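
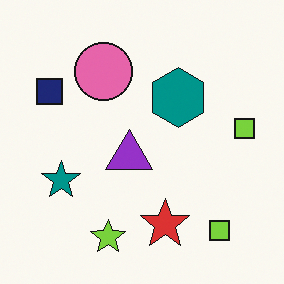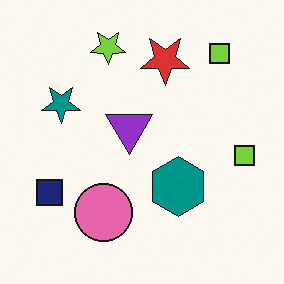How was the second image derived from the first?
It was flipped vertically (top ↔ bottom).

The lime star is in the bottom of the first image and the top of the second — shapes on opposite sides of the horizontal midline have swapped in a mirror flip.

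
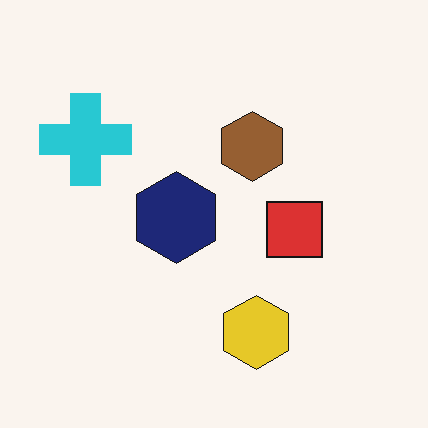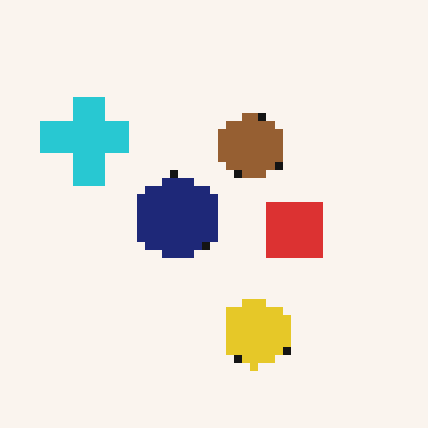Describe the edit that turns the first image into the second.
The image was pixelated into visible square blocks.

Shapes are reduced to large square blocks; fine edges and outlines are lost — a downscale-then-upscale (mosaic) effect.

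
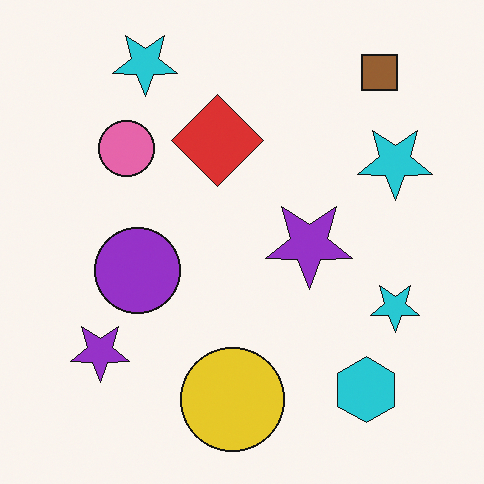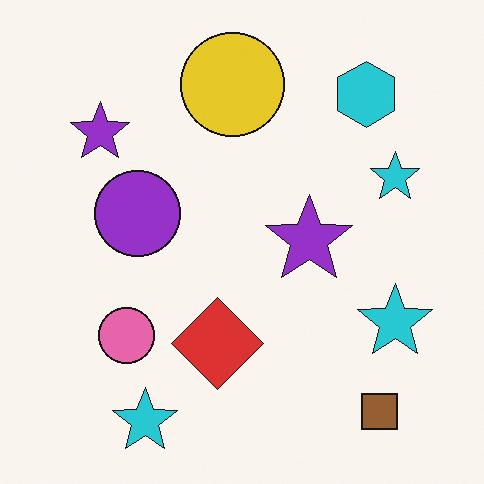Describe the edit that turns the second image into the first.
The image was flipped vertically (top ↔ bottom).

The brown square is in the bottom-right of the second image and the top-right of the first — shapes on opposite sides of the horizontal midline have swapped in a mirror flip.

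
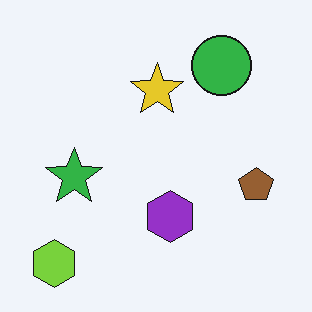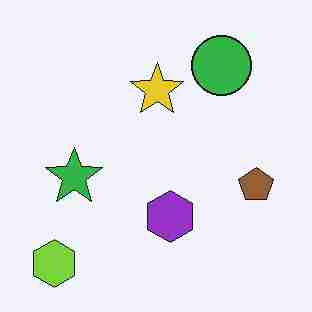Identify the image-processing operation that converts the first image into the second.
The image was heavily JPEG-compressed with obvious blocking artifacts.

Blocky 8×8 compression artifacts appear around shape edges and the flat background shows ringing — characteristic JPEG degradation.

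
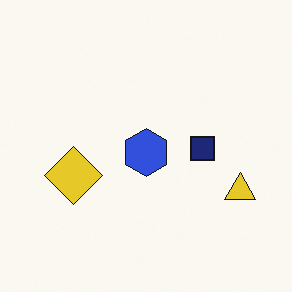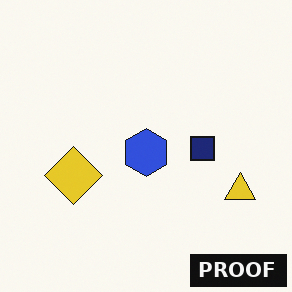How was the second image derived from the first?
This is the original image watermarked with the text "PROOF" in the lower-right corner.

A dark label reading "PROOF" appears in the lower-right corner.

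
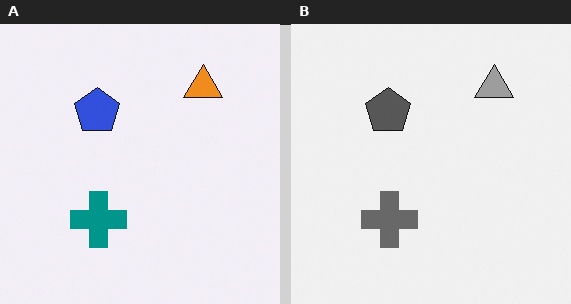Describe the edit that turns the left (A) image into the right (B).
This is the original image converted to grayscale.

All color is removed — every shape is now a shade of grey.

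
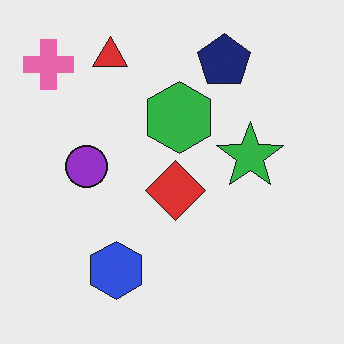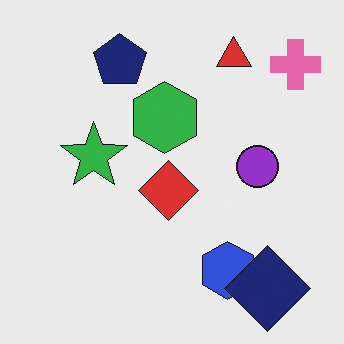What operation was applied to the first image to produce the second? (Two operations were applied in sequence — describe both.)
The image was flipped horizontally (left ↔ right), then overlaid with an additional navy diamond.

The pink cross is in the top-left of the first image and the top-right of the second — shapes on opposite sides of the vertical midline have swapped in a mirror flip. A navy diamond appears in the second image that is absent from the first.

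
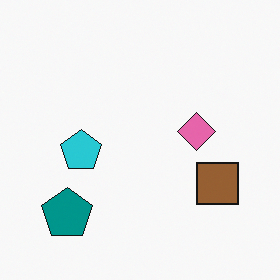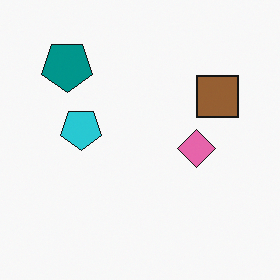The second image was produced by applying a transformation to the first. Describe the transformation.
It was flipped vertically (top ↔ bottom).

The teal pentagon is in the bottom-left of the first image and the top-left of the second — shapes on opposite sides of the horizontal midline have swapped in a mirror flip.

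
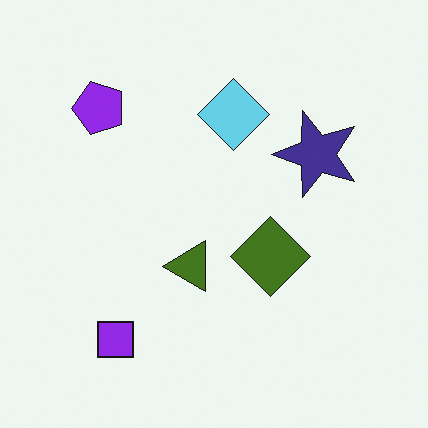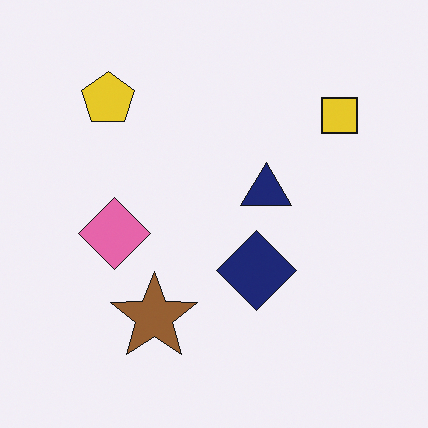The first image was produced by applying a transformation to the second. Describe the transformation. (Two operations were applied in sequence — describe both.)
The first image is the second hue-shifted by a large amount, then transposed (reflected across the top-left ↔ bottom-right diagonal).

Every shape's color has rotated by the same amount around the hue wheel — a uniform hue shift. Shapes have swapped their row and column positions — what was in the top-right is now in the bottom-left — a diagonal reflection.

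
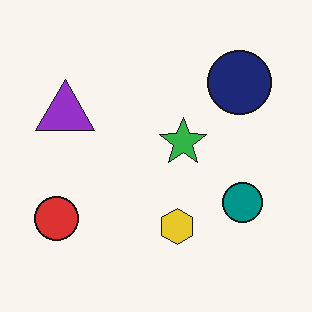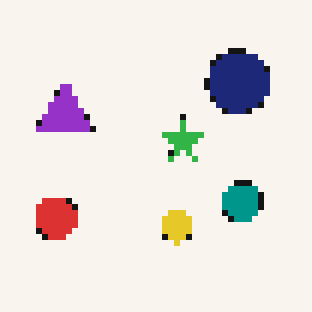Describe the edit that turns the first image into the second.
The second image is the first moderately pixelated.

Shapes are reduced to large square blocks; fine edges and outlines are lost — a downscale-then-upscale (mosaic) effect.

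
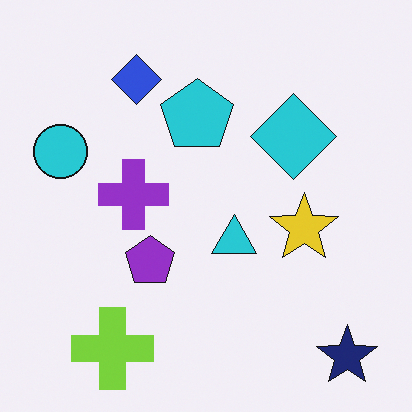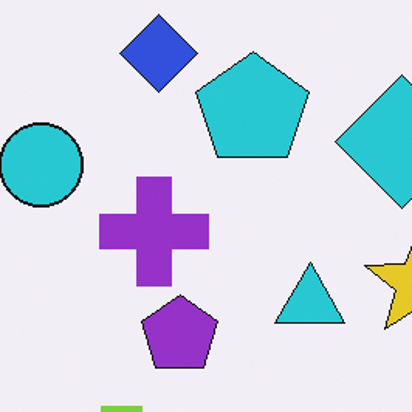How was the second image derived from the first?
The image was cropped to a modestly smaller region and rescaled.

The visible shapes are larger and the field of view is narrower; shapes near the original edges may be partly or wholly outside the frame — a crop-and-rescale.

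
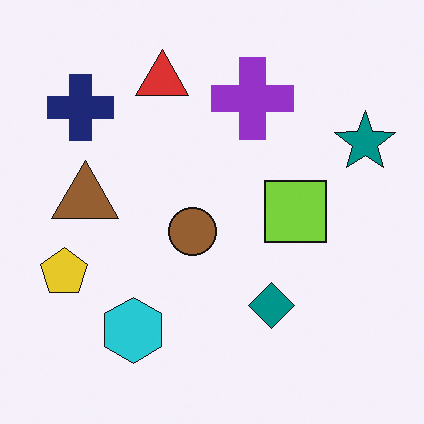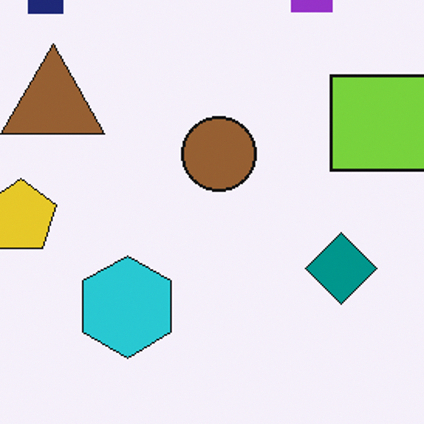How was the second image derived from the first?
The image was cropped to a modestly smaller region and rescaled.

The visible shapes are larger and the field of view is narrower; shapes near the original edges may be partly or wholly outside the frame — a crop-and-rescale.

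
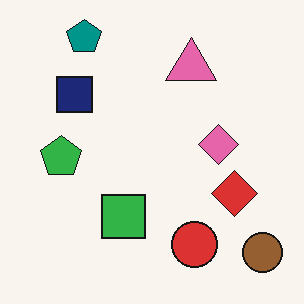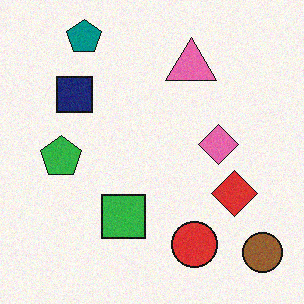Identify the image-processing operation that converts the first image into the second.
The transformation is: degraded with a light layer of grain.

Random speckle covers the whole image, including the flat background.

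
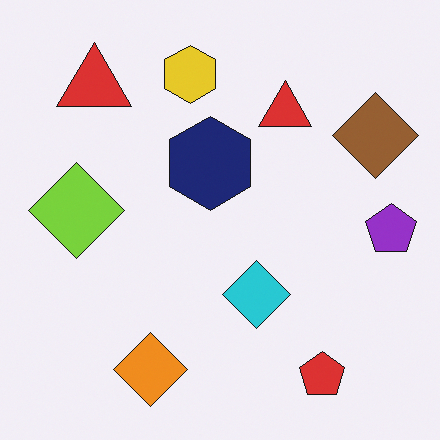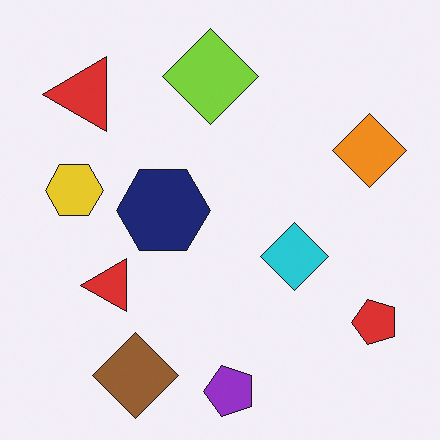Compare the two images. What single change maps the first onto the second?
The transformation is: transposed (reflected across the top-left ↔ bottom-right diagonal).

Shapes have swapped their row and column positions — what was in the top-right is now in the bottom-left — a diagonal reflection.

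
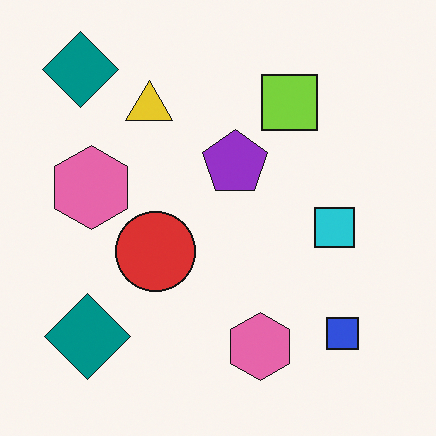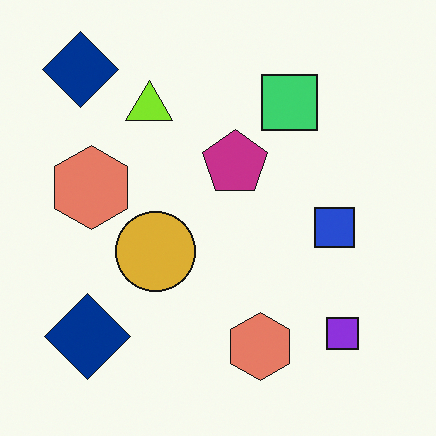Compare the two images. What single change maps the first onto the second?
The transformation is: hue-shifted slightly.

Every shape's color has rotated by the same amount around the hue wheel — a uniform hue shift.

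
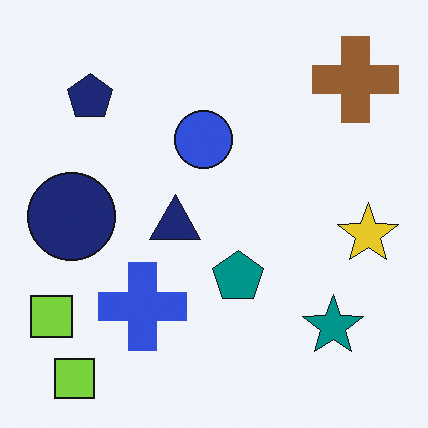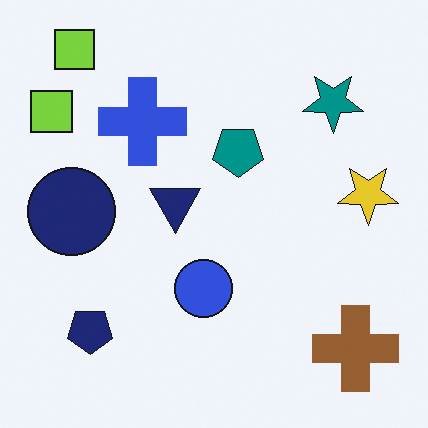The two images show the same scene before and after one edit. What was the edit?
It was flipped vertically (top ↔ bottom).

The brown cross is in the top-right of the first image and the bottom-right of the second — shapes on opposite sides of the horizontal midline have swapped in a mirror flip.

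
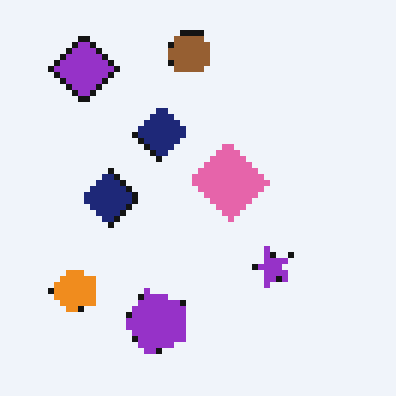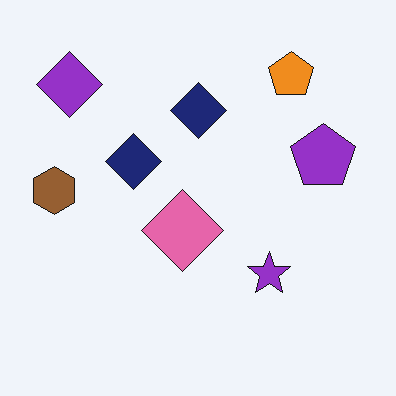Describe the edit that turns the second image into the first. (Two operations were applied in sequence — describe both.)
This is the original image moderately pixelated, then transposed (reflected across the top-left ↔ bottom-right diagonal).

Shapes are reduced to large square blocks; fine edges and outlines are lost — a downscale-then-upscale (mosaic) effect. Shapes have swapped their row and column positions — what was in the top-right is now in the bottom-left — a diagonal reflection.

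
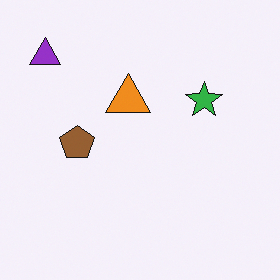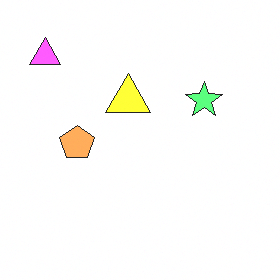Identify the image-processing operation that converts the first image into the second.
The image was substantially brightened.

Every pixel — background and shapes alike — is uniformly brightened.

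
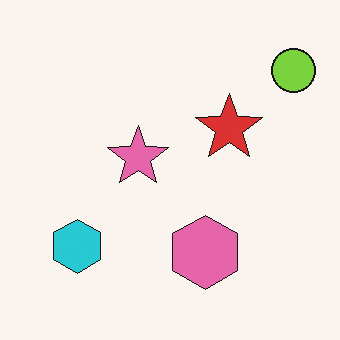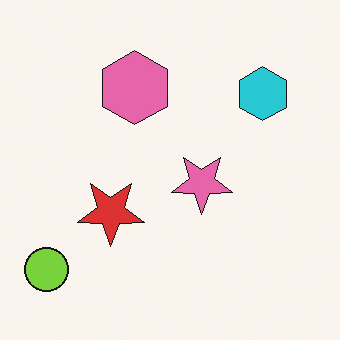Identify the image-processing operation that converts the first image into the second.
It was rotated 180°.

The lime circle sits in the top-right of the first image and the bottom-left of the second — consistent with a whole-image 180° rotation.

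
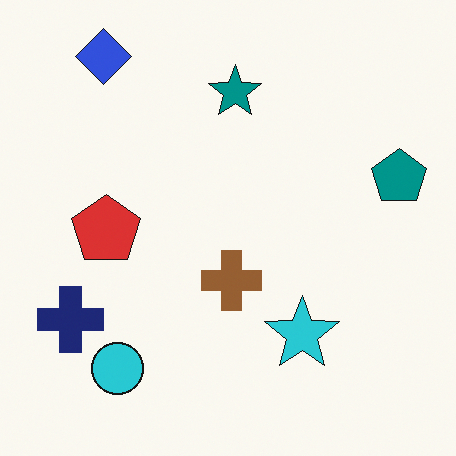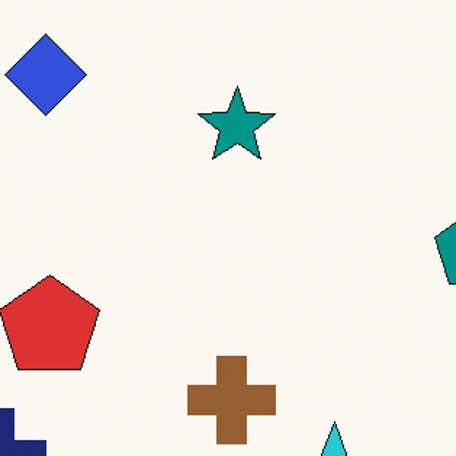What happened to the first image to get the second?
The transformation is: cropped slightly and scaled back up.

The visible shapes are larger and the field of view is narrower; shapes near the original edges may be partly or wholly outside the frame — a crop-and-rescale.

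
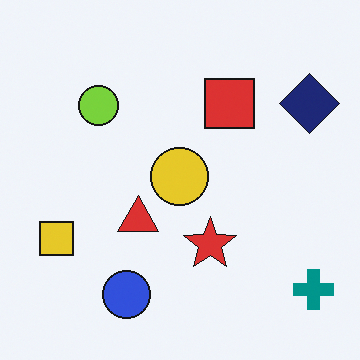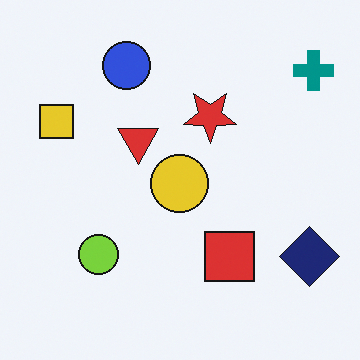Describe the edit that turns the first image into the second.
This is the original image flipped vertically (top ↔ bottom).

The blue circle is in the bottom of the first image and the top of the second — shapes on opposite sides of the horizontal midline have swapped in a mirror flip.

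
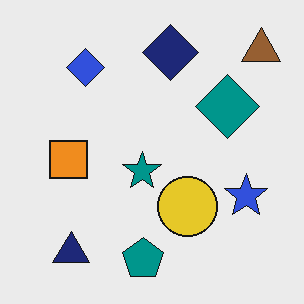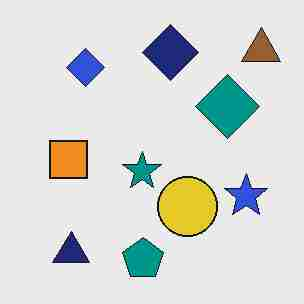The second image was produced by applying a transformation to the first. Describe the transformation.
The image was degraded with heavy JPEG compression.

Blocky 8×8 compression artifacts appear around shape edges and the flat background shows ringing — characteristic JPEG degradation.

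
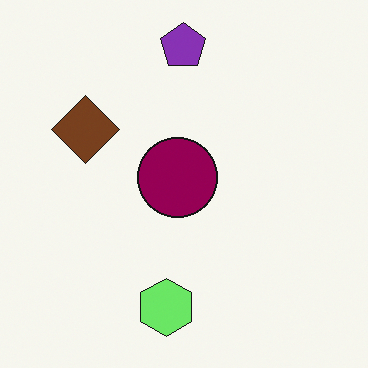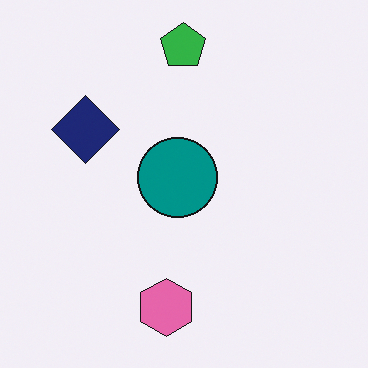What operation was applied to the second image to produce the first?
The image was hue-shifted noticeably.

Every shape's color has rotated by the same amount around the hue wheel — a uniform hue shift.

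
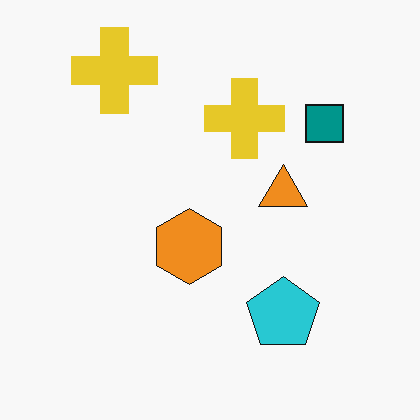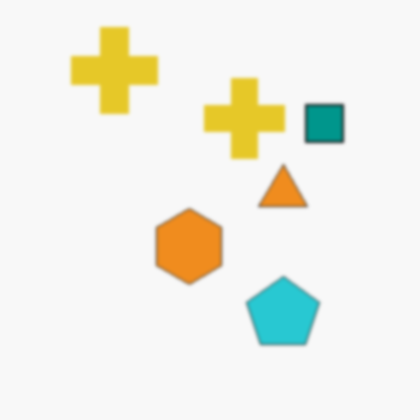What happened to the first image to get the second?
The second image is the first slightly softened.

Shape edges and outlines are uniformly softened across the whole image.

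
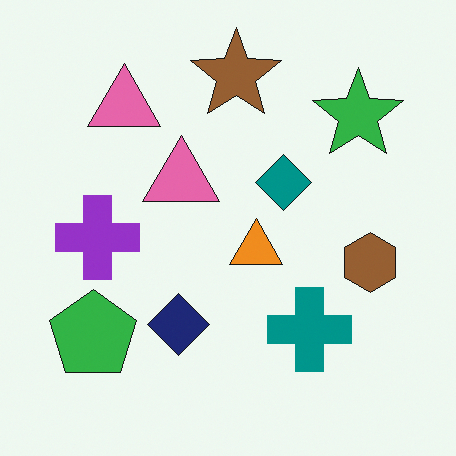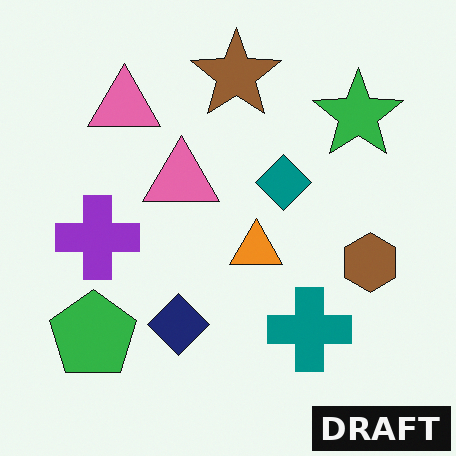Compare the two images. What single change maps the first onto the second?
The image was watermarked with the text "DRAFT" in the lower-right corner.

A dark label reading "DRAFT" appears in the lower-right corner.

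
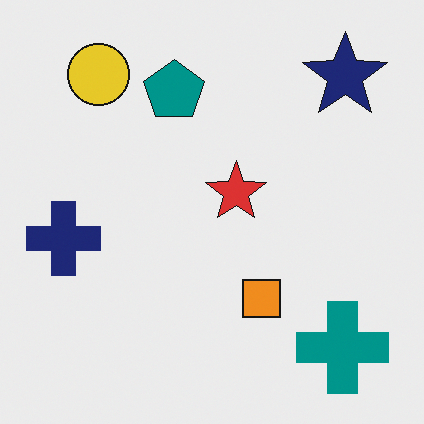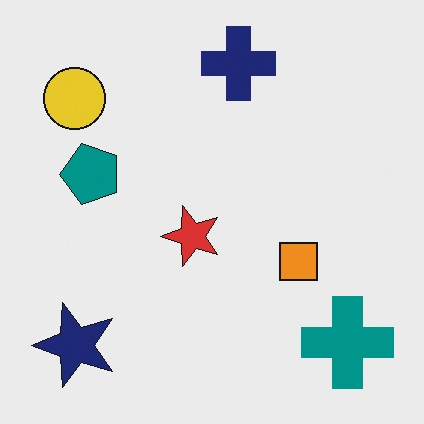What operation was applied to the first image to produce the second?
The transformation is: transposed (reflected across the top-left ↔ bottom-right diagonal).

Shapes have swapped their row and column positions — what was in the top-right is now in the bottom-left — a diagonal reflection.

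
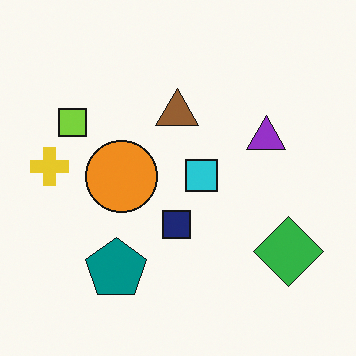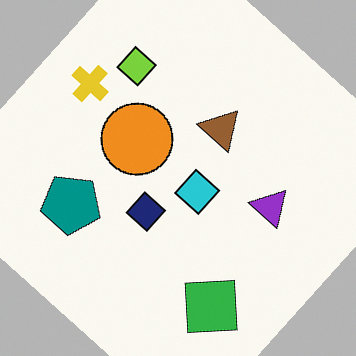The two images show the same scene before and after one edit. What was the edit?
The image was rotated clockwise by a large amount — several tens of degrees.

Every shape is tilted by the same angle and the image corners show triangular fill wedges — a whole-image rotation by a non-right angle.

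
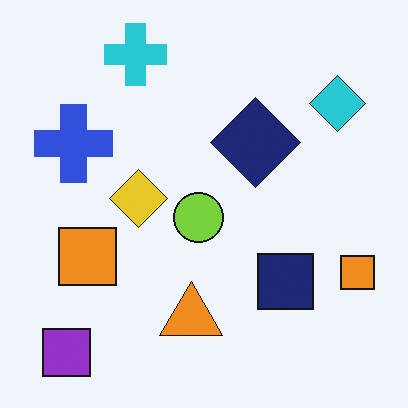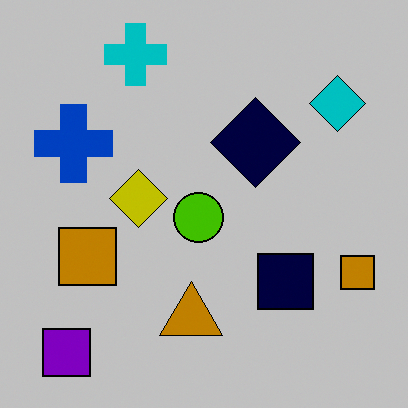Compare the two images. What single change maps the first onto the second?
The transformation is: heavily posterized to just a handful of flat colors.

Each flat color has snapped to a coarser quantized level — most visibly, the near-white background has dropped to a flat grey.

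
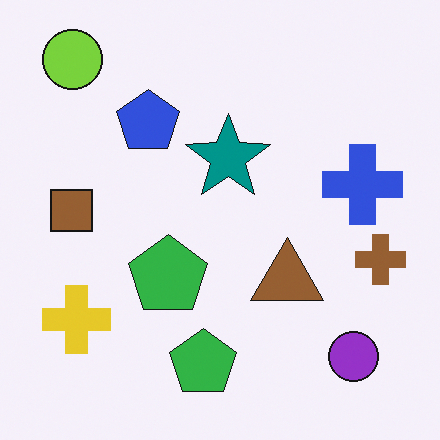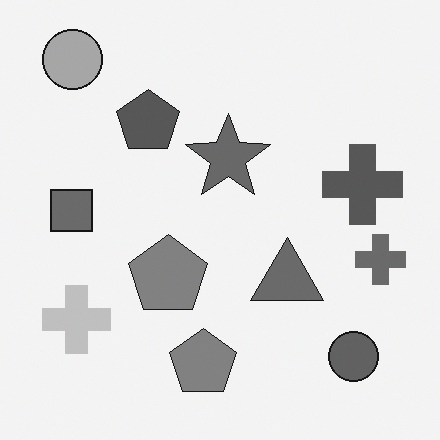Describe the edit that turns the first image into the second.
Converted to grayscale.

All color is removed — every shape is now a shade of grey.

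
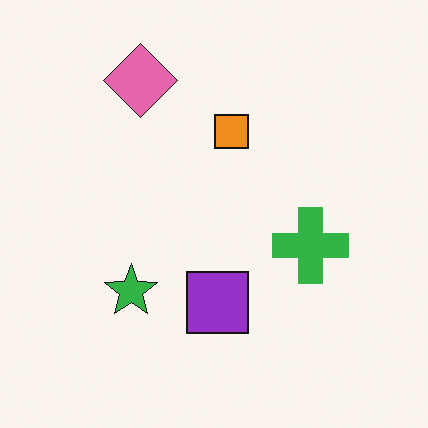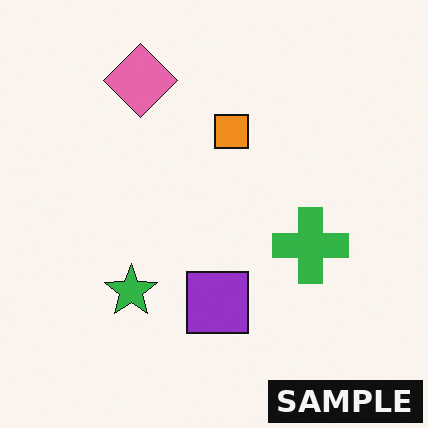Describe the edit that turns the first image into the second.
The second image is the first watermarked with the text "SAMPLE" in the lower-right corner.

A dark label reading "SAMPLE" appears in the lower-right corner.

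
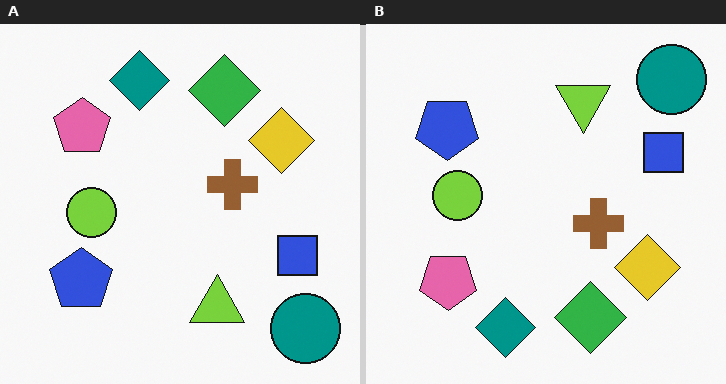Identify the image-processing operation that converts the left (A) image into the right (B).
The right (B) image is the left (A) flipped vertically (top ↔ bottom).

The teal diamond is in the top of the left (A) image and the bottom of the right (B) — shapes on opposite sides of the horizontal midline have swapped in a mirror flip.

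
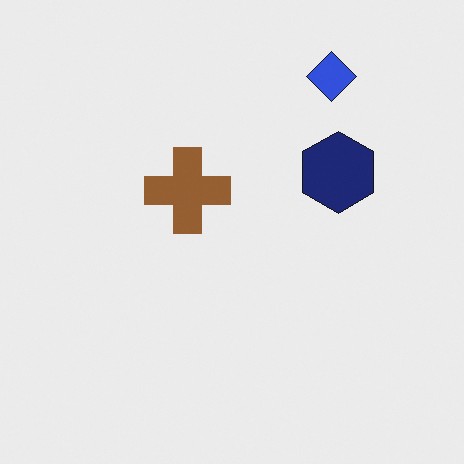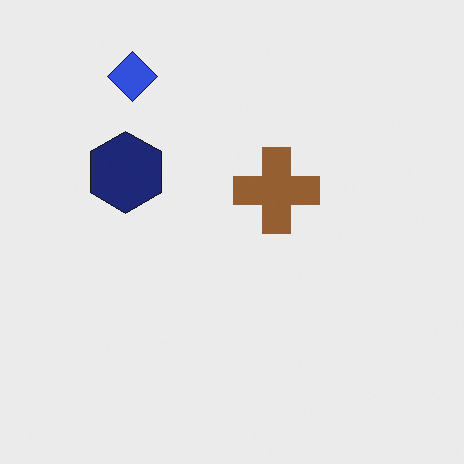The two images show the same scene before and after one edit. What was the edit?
Flipped horizontally (left ↔ right).

The navy hexagon is in the right of the first image and the left of the second — shapes on opposite sides of the vertical midline have swapped in a mirror flip.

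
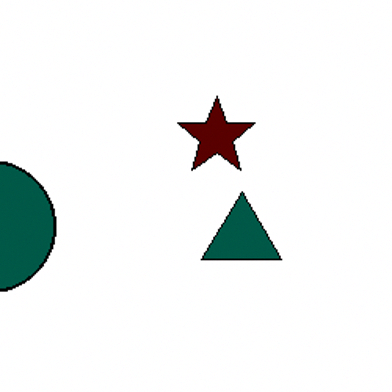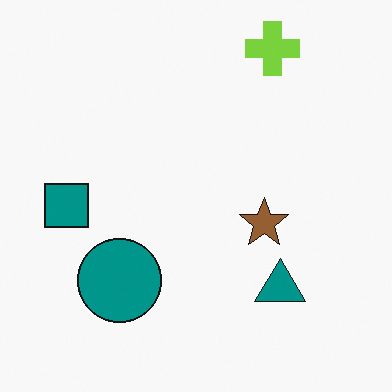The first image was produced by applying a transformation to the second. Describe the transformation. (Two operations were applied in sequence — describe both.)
This is the original image given much higher contrast, then cropped slightly and scaled back up.

Tones are pushed away from mid-grey across the whole image — a global contrast change. The visible shapes are larger and the field of view is narrower; shapes near the original edges may be partly or wholly outside the frame — a crop-and-rescale.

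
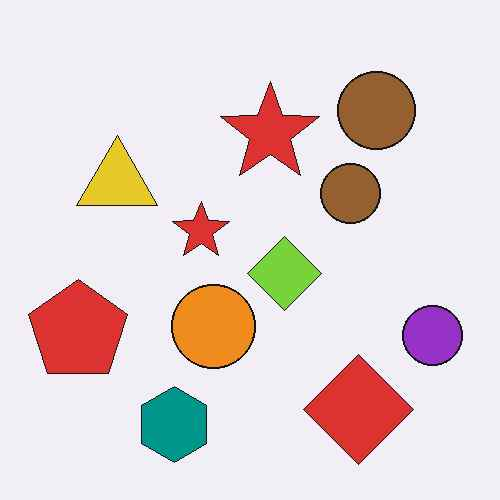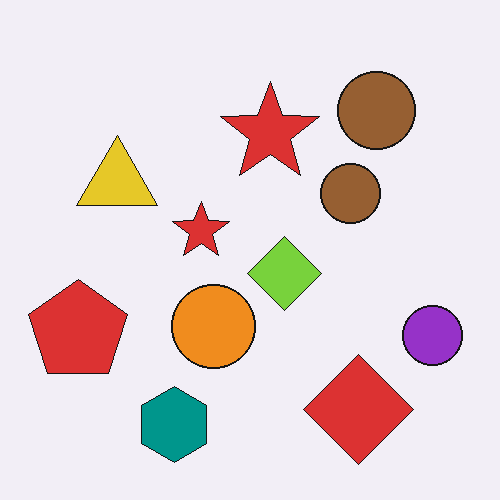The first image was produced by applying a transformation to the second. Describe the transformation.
It was given moderate JPEG compression.

Blocky 8×8 compression artifacts appear around shape edges and the flat background shows ringing — characteristic JPEG degradation.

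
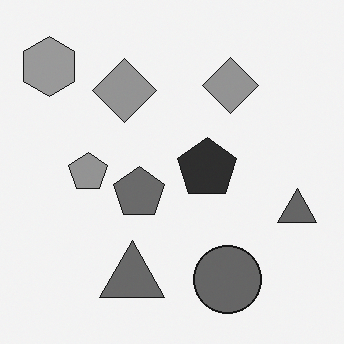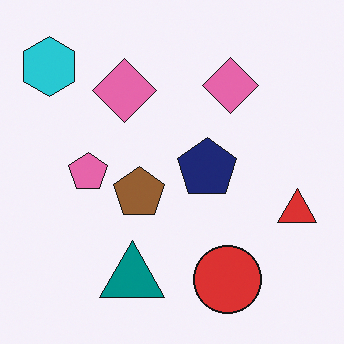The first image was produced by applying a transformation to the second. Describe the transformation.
This is the original image converted to grayscale.

All color is removed — every shape is now a shade of grey.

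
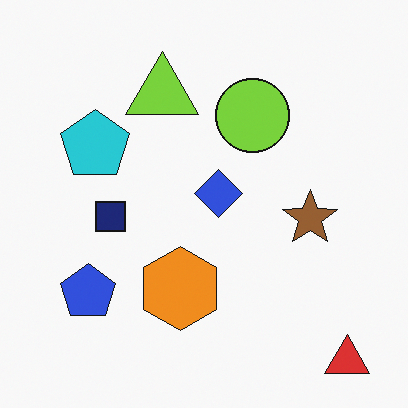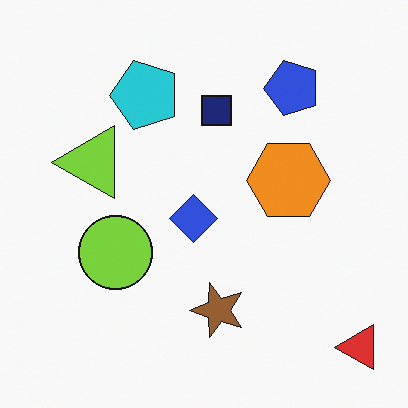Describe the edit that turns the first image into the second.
The transformation is: transposed (reflected across the top-left ↔ bottom-right diagonal).

Shapes have swapped their row and column positions — what was in the top-right is now in the bottom-left — a diagonal reflection.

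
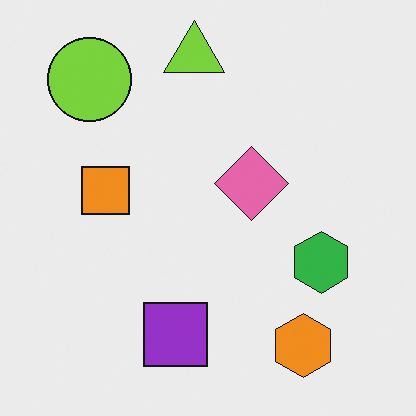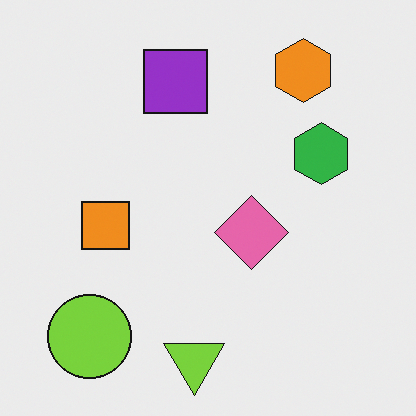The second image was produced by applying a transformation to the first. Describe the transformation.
The transformation is: flipped vertically (top ↔ bottom).

The lime triangle is in the top of the first image and the bottom of the second — shapes on opposite sides of the horizontal midline have swapped in a mirror flip.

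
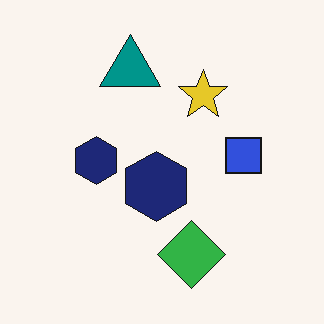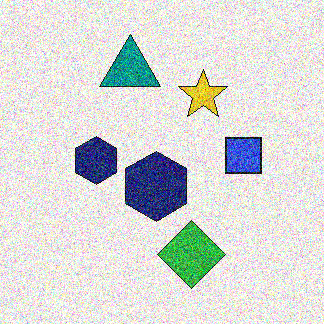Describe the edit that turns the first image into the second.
The image was degraded with heavy additive noise.

Random speckle covers the whole image, including the flat background.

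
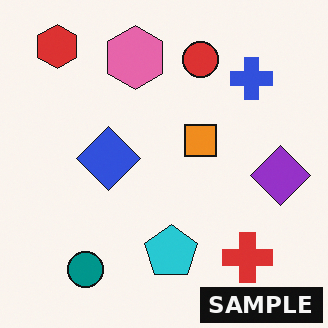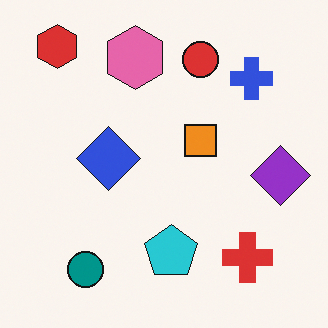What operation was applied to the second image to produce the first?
It was watermarked with the text "SAMPLE" in the lower-right corner.

A dark label reading "SAMPLE" appears in the lower-right corner.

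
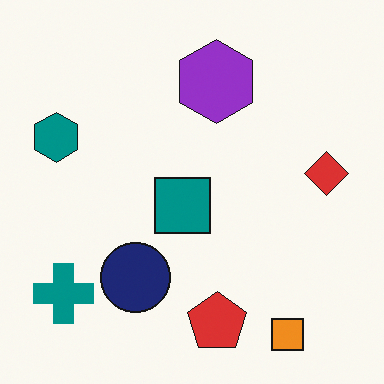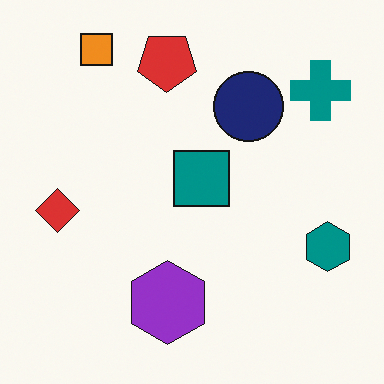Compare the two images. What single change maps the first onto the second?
The transformation is: rotated 180°.

The orange square sits in the bottom-right of the first image and the top-left of the second — consistent with a whole-image 180° rotation.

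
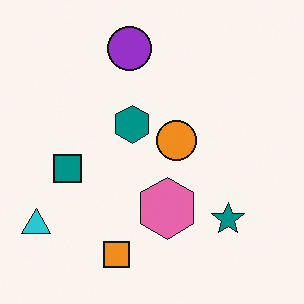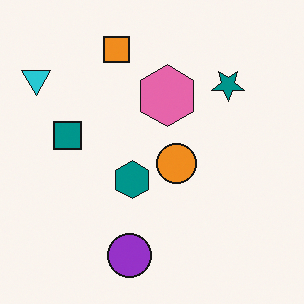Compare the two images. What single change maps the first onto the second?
The second image is the first flipped vertically (top ↔ bottom).

The purple circle is in the top of the first image and the bottom of the second — shapes on opposite sides of the horizontal midline have swapped in a mirror flip.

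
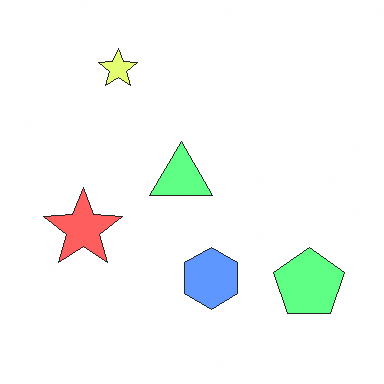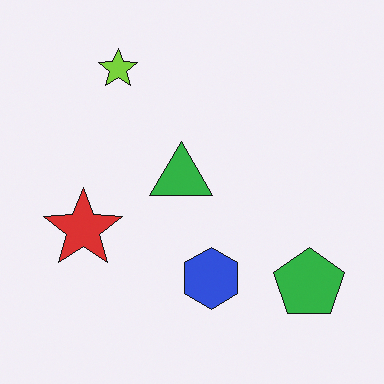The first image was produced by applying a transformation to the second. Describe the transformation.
The image was substantially brightened.

Every pixel — background and shapes alike — is uniformly brightened.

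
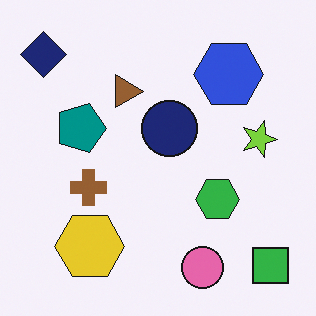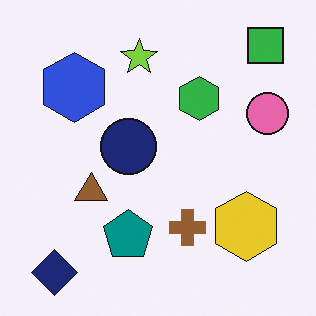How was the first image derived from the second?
Rotated 90° clockwise.

The green square sits in the top-right of the second image and the bottom-right of the first — consistent with a whole-image 90° clockwise rotation.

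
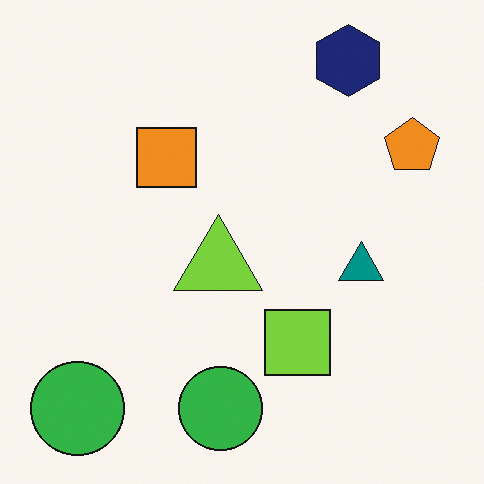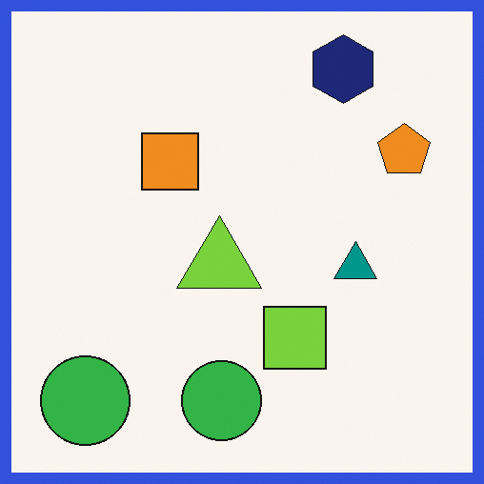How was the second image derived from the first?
The transformation is: framed with a blue border.

A solid blue frame runs around the edge of the second image, with the content slightly shrunk inside it.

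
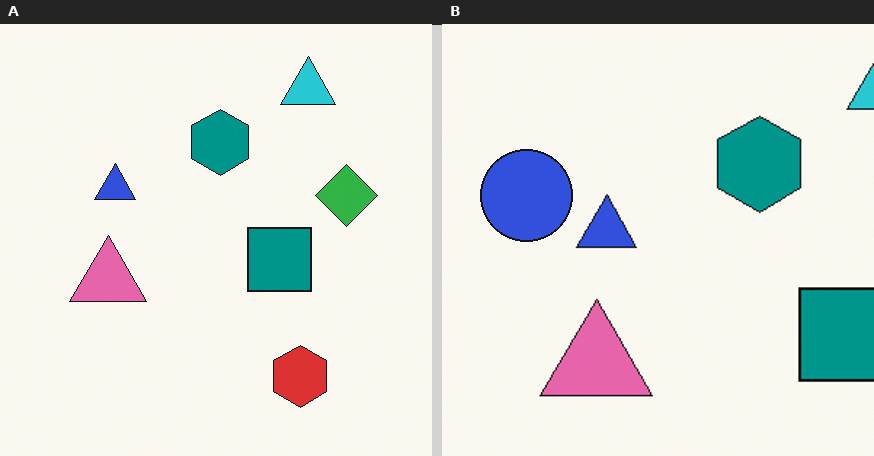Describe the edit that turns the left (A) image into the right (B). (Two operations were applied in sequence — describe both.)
The right (B) image is the left (A) cropped slightly and scaled back up, then overlaid with an additional blue circle.

The visible shapes are larger and the field of view is narrower; shapes near the original edges may be partly or wholly outside the frame — a crop-and-rescale. A blue circle appears in the right (B) image that is absent from the left (A).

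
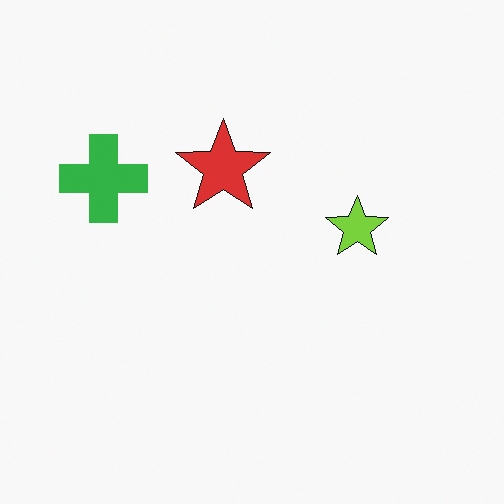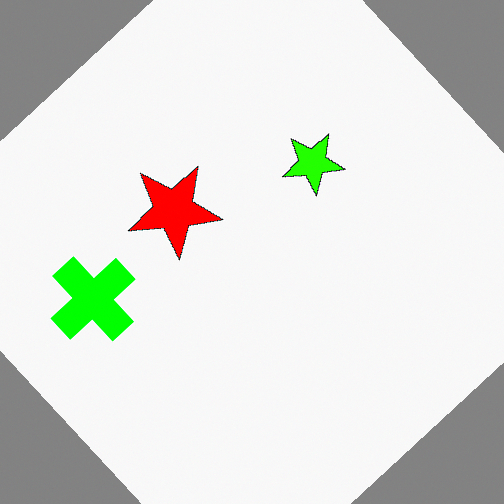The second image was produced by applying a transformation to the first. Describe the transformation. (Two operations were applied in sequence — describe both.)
The image was rotated counter-clockwise by a large amount — several tens of degrees, then made much more vivid (saturation change).

Every shape is tilted by the same angle and the image corners show triangular fill wedges — a whole-image rotation by a non-right angle. All colors are more vivid — a global saturation change.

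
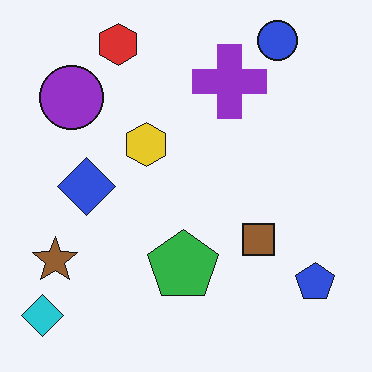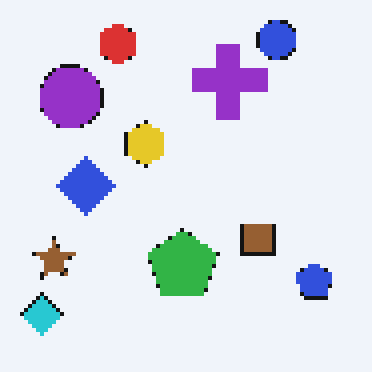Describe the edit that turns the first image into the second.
Mildly pixelated.

Shapes are reduced to large square blocks; fine edges and outlines are lost — a downscale-then-upscale (mosaic) effect.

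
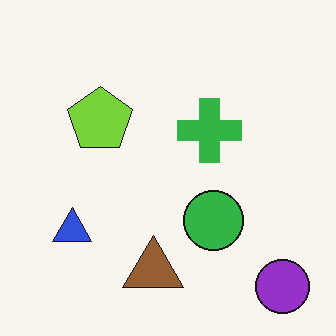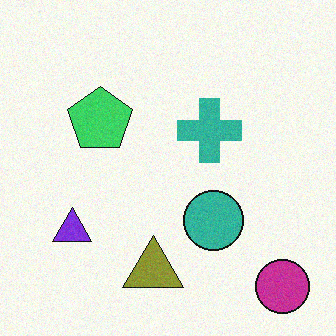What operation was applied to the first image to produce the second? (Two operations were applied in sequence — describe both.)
It was hue-shifted by a small amount, then degraded with light additive noise.

Every shape's color has rotated by the same amount around the hue wheel — a uniform hue shift. Random speckle covers the whole image, including the flat background.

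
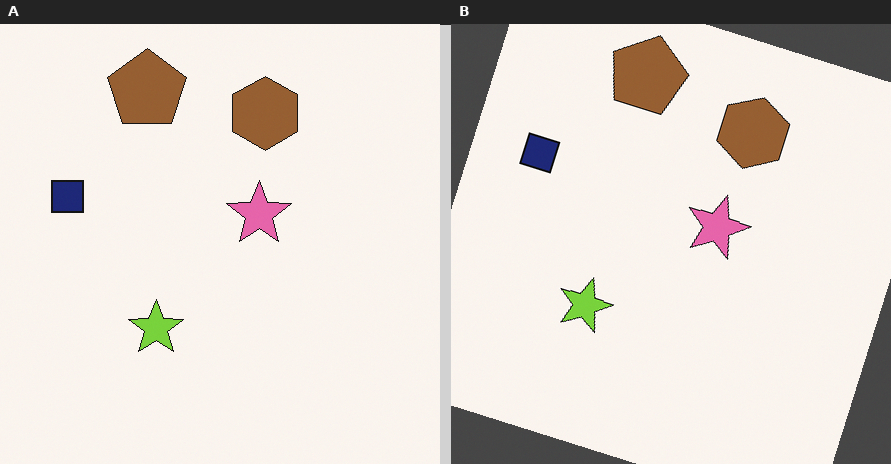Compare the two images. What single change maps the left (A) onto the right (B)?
The right (B) image is the left (A) rotated clockwise by a moderate amount.

Every shape is tilted by the same angle and the image corners show triangular fill wedges — a whole-image rotation by a non-right angle.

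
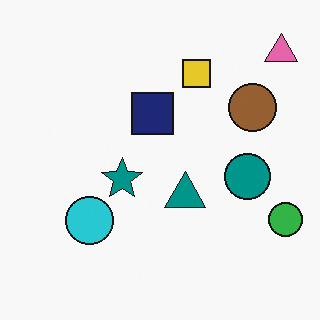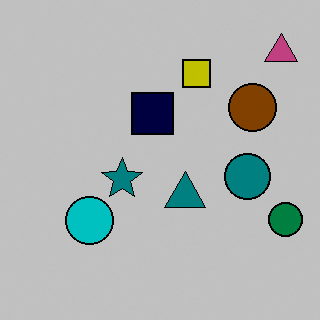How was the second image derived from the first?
It was aggressively posterized.

Each flat color has snapped to a coarser quantized level — most visibly, the near-white background has dropped to a flat grey.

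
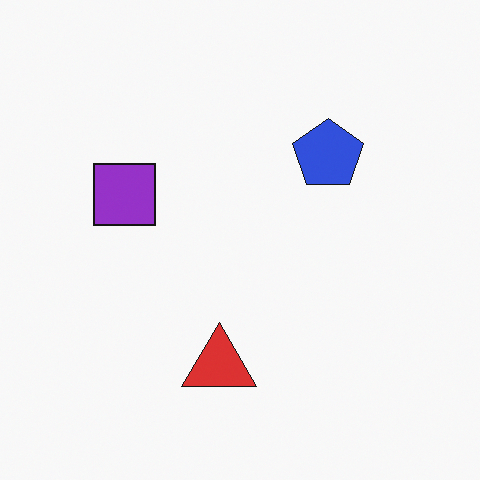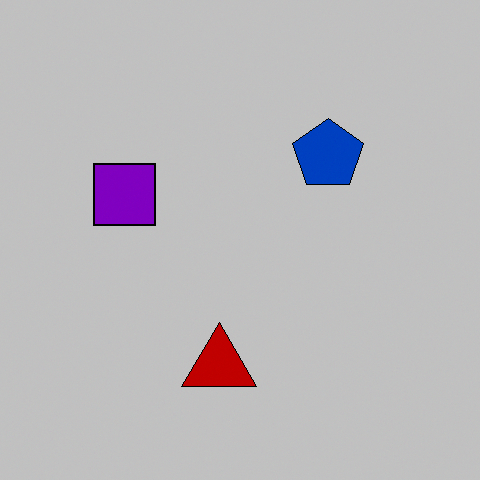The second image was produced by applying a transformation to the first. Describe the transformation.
The image was heavily posterized to just a handful of flat colors.

Each flat color has snapped to a coarser quantized level — most visibly, the near-white background has dropped to a flat grey.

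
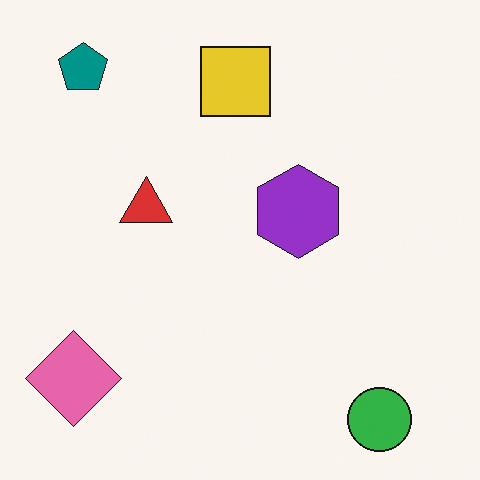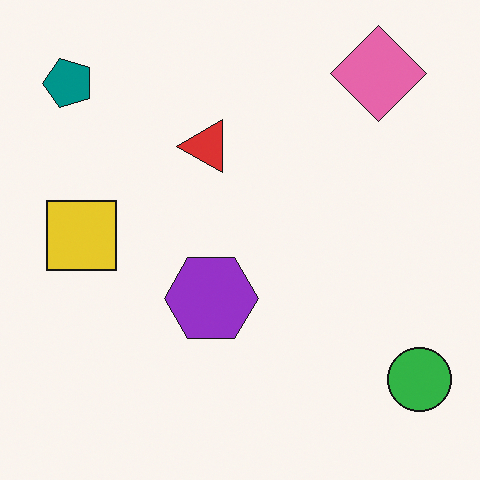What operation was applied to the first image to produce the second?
This is the original image transposed (reflected across the top-left ↔ bottom-right diagonal).

Shapes have swapped their row and column positions — what was in the top-right is now in the bottom-left — a diagonal reflection.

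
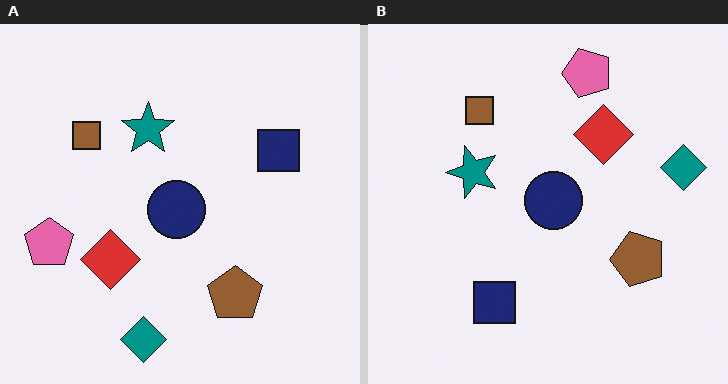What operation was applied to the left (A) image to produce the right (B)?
Transposed (reflected across the top-left ↔ bottom-right diagonal).

Shapes have swapped their row and column positions — what was in the top-right is now in the bottom-left — a diagonal reflection.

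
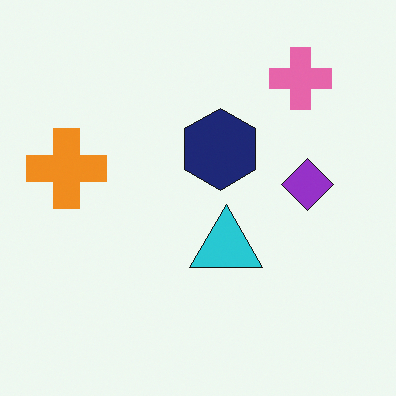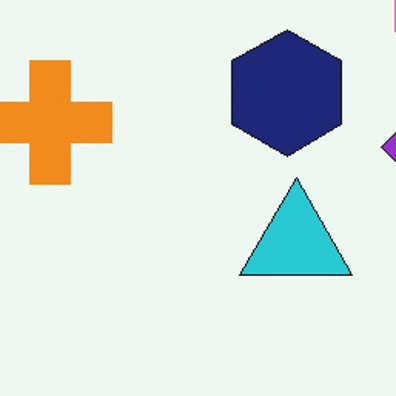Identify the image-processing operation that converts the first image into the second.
This is the original image cropped to a modestly smaller region and rescaled.

The visible shapes are larger and the field of view is narrower; shapes near the original edges may be partly or wholly outside the frame — a crop-and-rescale.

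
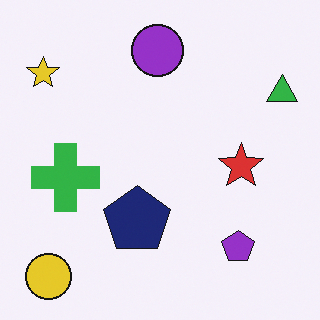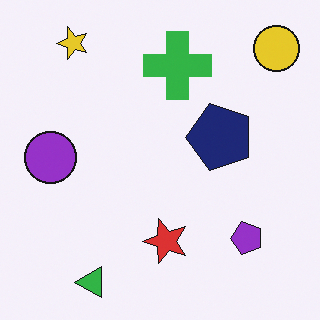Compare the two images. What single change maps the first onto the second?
Transposed (reflected across the top-left ↔ bottom-right diagonal).

Shapes have swapped their row and column positions — what was in the top-right is now in the bottom-left — a diagonal reflection.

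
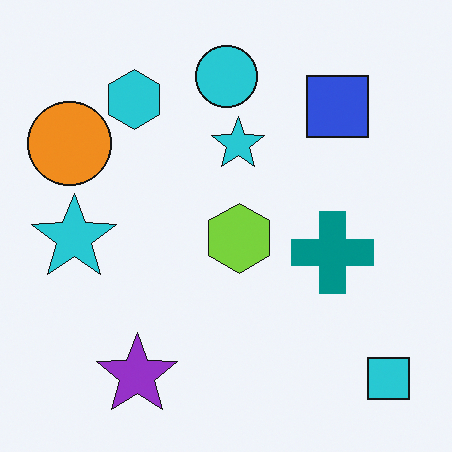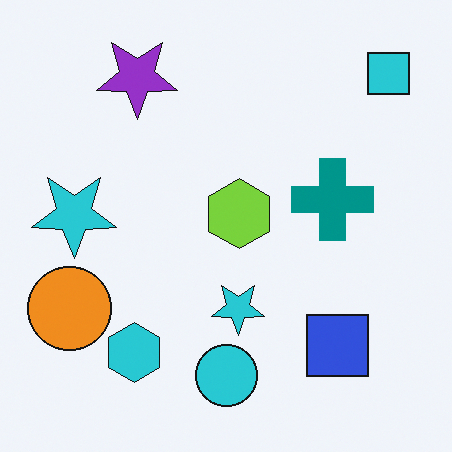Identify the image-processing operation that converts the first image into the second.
The transformation is: flipped vertically (top ↔ bottom).

The cyan square is in the bottom-right of the first image and the top-right of the second — shapes on opposite sides of the horizontal midline have swapped in a mirror flip.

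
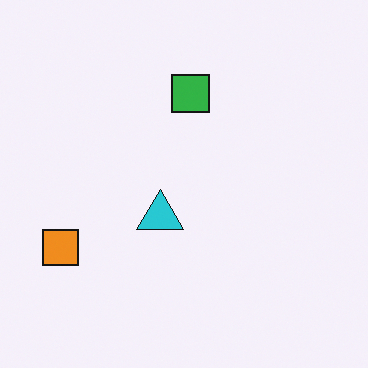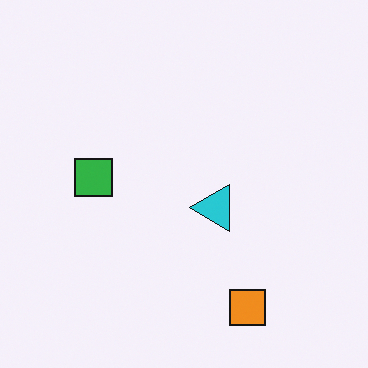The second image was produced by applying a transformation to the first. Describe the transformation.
It was rotated 90° counter-clockwise.

The orange square sits in the bottom-left of the first image and the bottom-right of the second — consistent with a whole-image 90° counter-clockwise rotation.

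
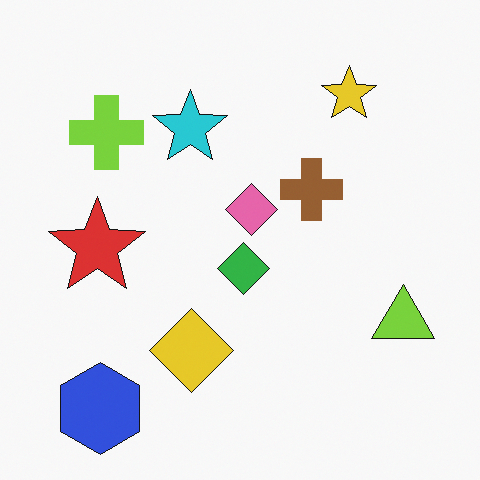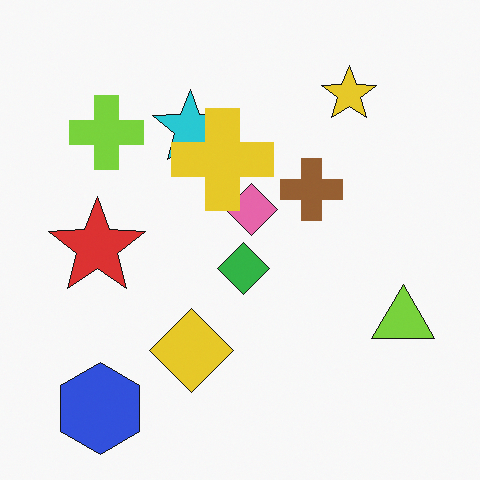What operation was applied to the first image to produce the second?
The second image is the first overlaid with an additional yellow cross.

A yellow cross appears in the second image that is absent from the first.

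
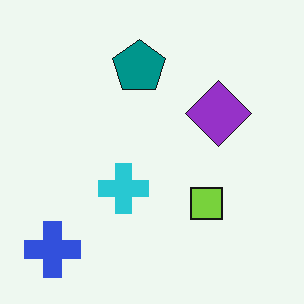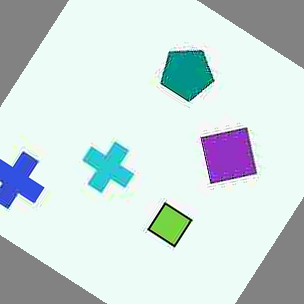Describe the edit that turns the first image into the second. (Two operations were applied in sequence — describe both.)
It was heavily JPEG-compressed with obvious blocking artifacts, then rotated clockwise by a large amount — several tens of degrees.

Blocky 8×8 compression artifacts appear around shape edges and the flat background shows ringing — characteristic JPEG degradation. Every shape is tilted by the same angle and the image corners show triangular fill wedges — a whole-image rotation by a non-right angle.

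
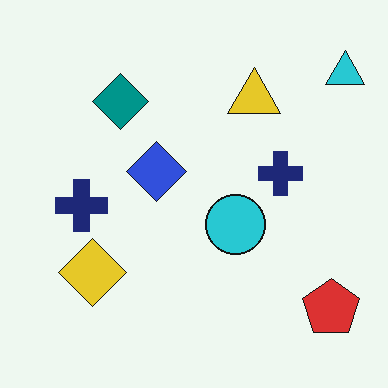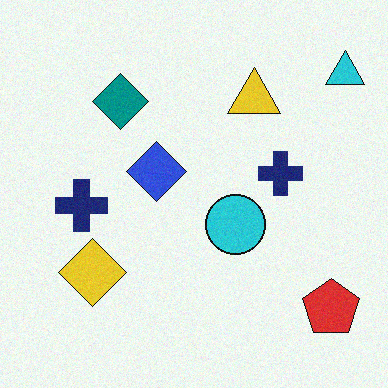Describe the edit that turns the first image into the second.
Degraded with light additive noise.

Random speckle covers the whole image, including the flat background.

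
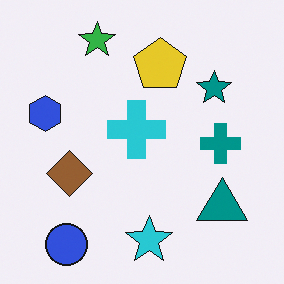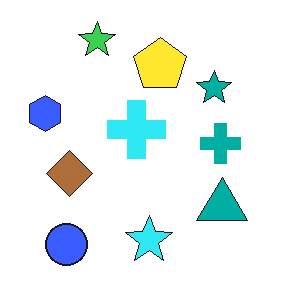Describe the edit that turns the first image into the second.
The second image is the first slightly brightened.

Every pixel — background and shapes alike — is uniformly brightened.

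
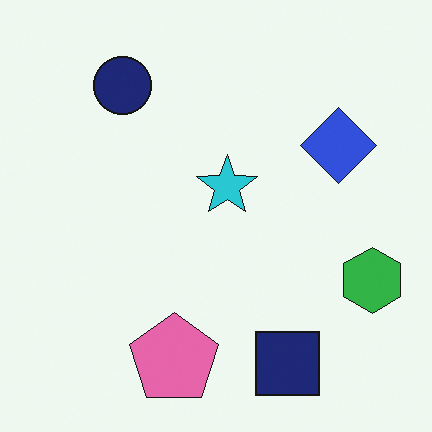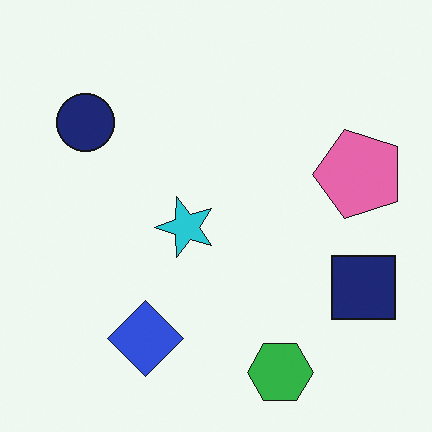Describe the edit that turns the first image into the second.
The image was transposed (reflected across the top-left ↔ bottom-right diagonal).

Shapes have swapped their row and column positions — what was in the top-right is now in the bottom-left — a diagonal reflection.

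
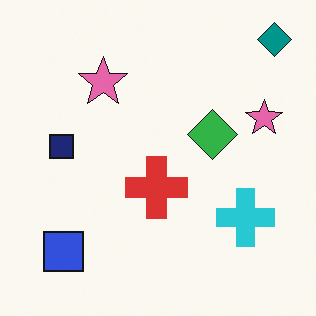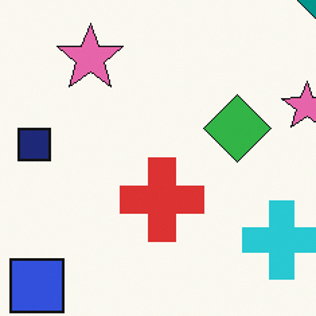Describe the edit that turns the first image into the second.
The image was cropped slightly and scaled back up.

The visible shapes are larger and the field of view is narrower; shapes near the original edges may be partly or wholly outside the frame — a crop-and-rescale.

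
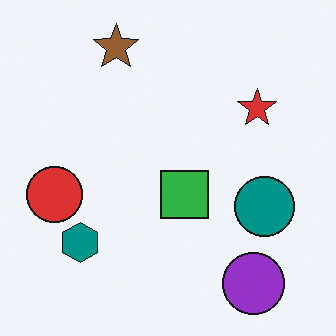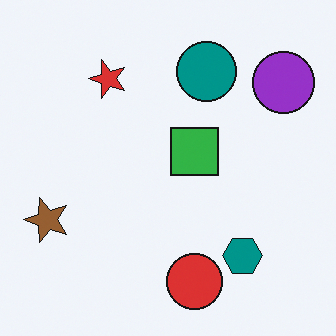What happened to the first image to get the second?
Rotated 90° counter-clockwise.

The purple circle sits in the bottom-right of the first image and the top-right of the second — consistent with a whole-image 90° counter-clockwise rotation.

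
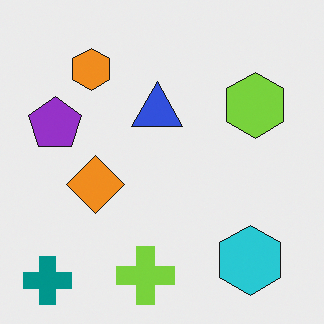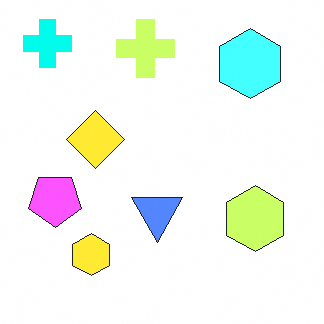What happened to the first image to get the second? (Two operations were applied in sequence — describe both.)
The second image is the first substantially brightened, then flipped vertically (top ↔ bottom).

Every pixel — background and shapes alike — is uniformly brightened. The teal cross is in the bottom-left of the first image and the top-left of the second — shapes on opposite sides of the horizontal midline have swapped in a mirror flip.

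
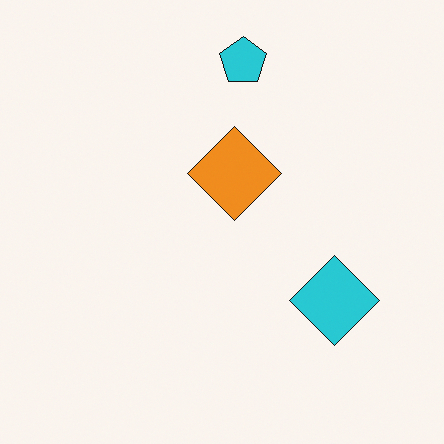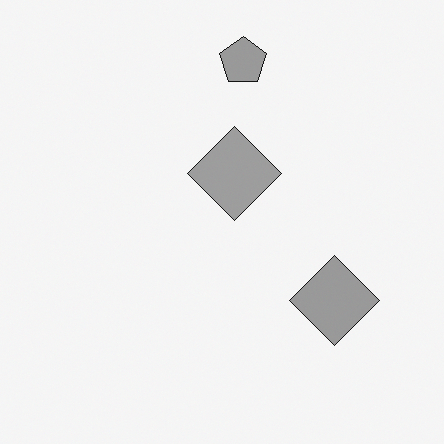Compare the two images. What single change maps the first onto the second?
This is the original image converted to grayscale.

All color is removed — every shape is now a shade of grey.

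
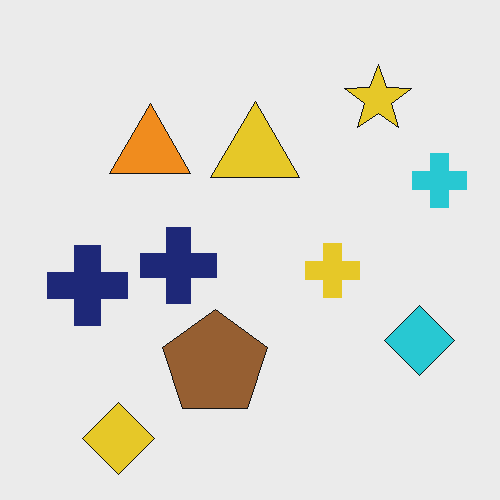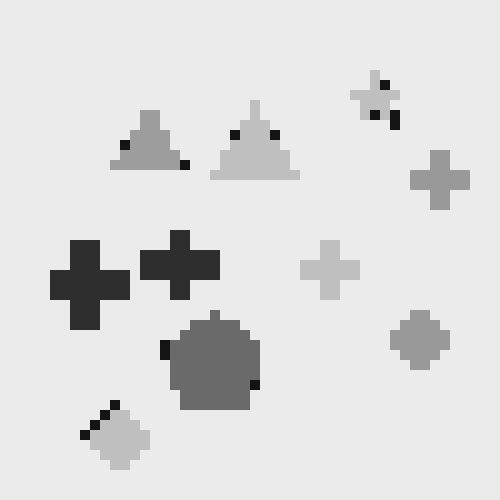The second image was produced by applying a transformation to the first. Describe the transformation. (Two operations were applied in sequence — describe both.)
Converted to grayscale, then coarsely pixelated.

All color is removed — every shape is now a shade of grey. Shapes are reduced to large square blocks; fine edges and outlines are lost — a downscale-then-upscale (mosaic) effect.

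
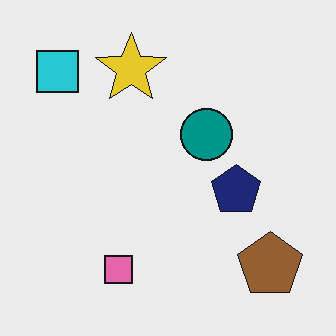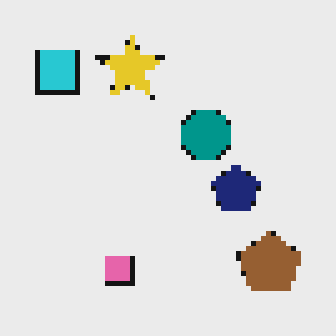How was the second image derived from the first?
This is the original image mildly pixelated.

Shapes are reduced to large square blocks; fine edges and outlines are lost — a downscale-then-upscale (mosaic) effect.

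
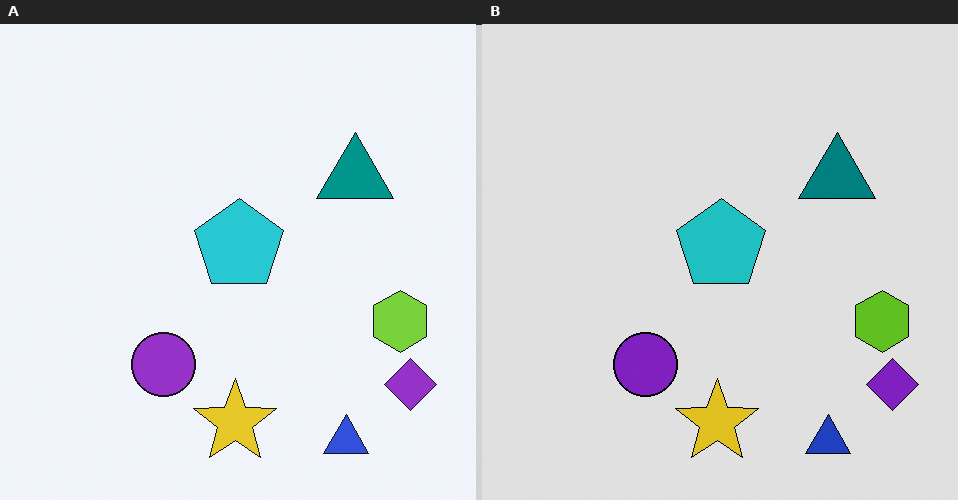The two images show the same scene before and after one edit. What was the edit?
This is the original image posterized to a reduced palette.

Each flat color has snapped to a coarser quantized level — most visibly, the near-white background has dropped to a flat grey.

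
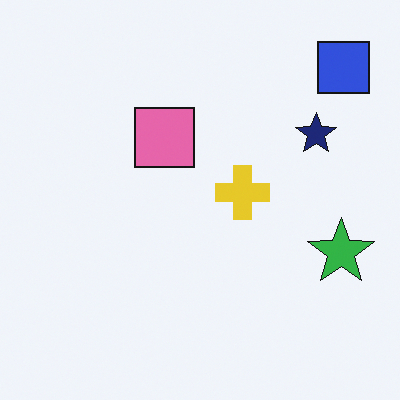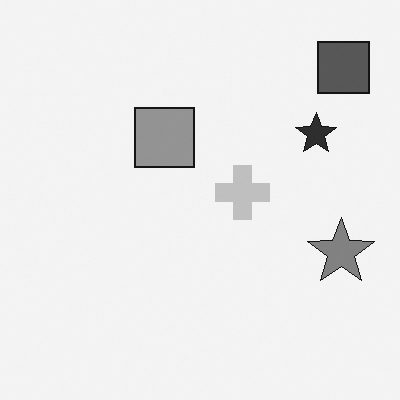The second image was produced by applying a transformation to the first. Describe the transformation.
The transformation is: converted to grayscale.

All color is removed — every shape is now a shade of grey.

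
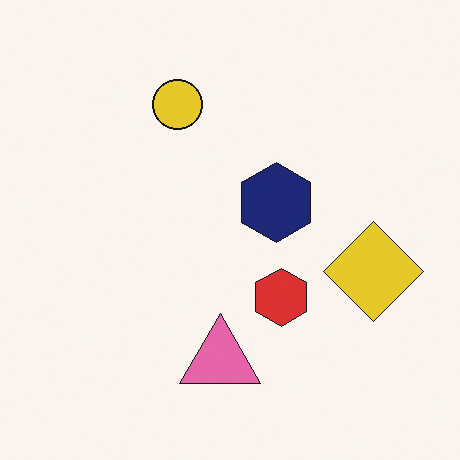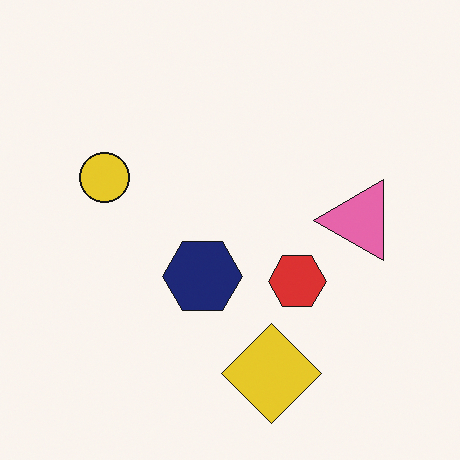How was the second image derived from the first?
The image was transposed (reflected across the top-left ↔ bottom-right diagonal).

Shapes have swapped their row and column positions — what was in the top-right is now in the bottom-left — a diagonal reflection.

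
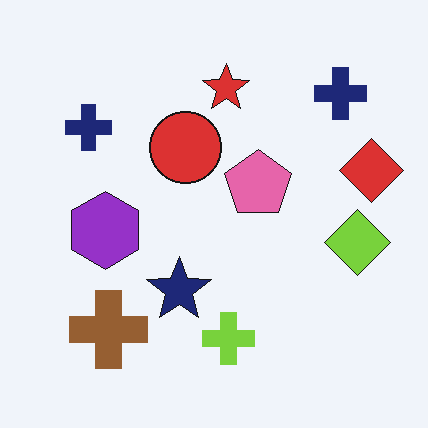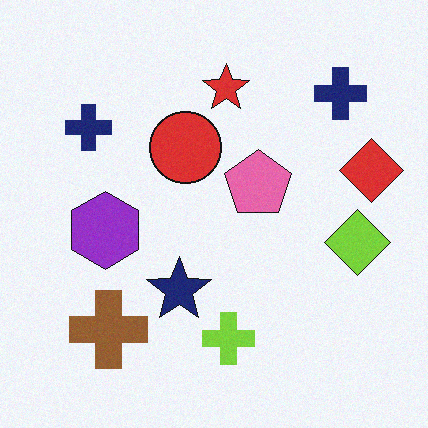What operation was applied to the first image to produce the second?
This is the original image degraded with subtle gaussian noise.

Random speckle covers the whole image, including the flat background.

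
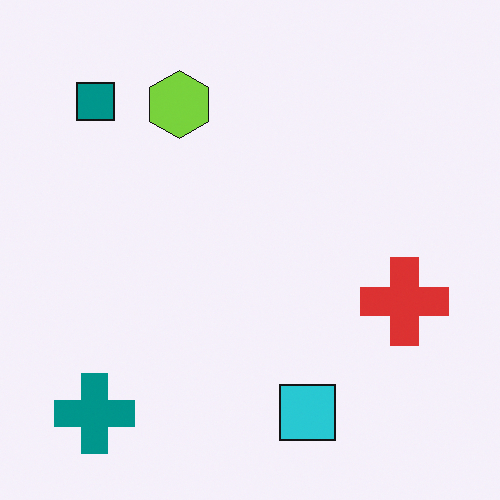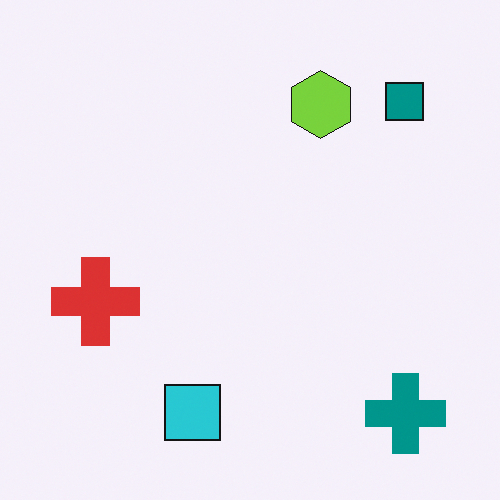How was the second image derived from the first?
The transformation is: flipped horizontally (left ↔ right).

The teal cross is in the bottom-left of the first image and the bottom-right of the second — shapes on opposite sides of the vertical midline have swapped in a mirror flip.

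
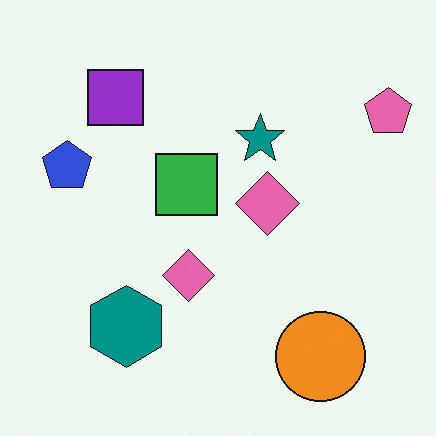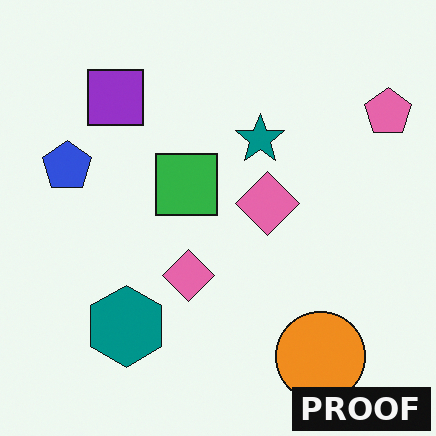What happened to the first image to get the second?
Watermarked with the text "PROOF" in the lower-right corner.

A dark label reading "PROOF" appears in the lower-right corner.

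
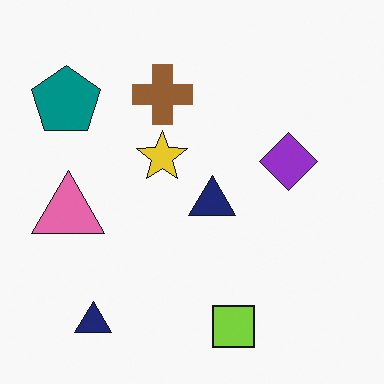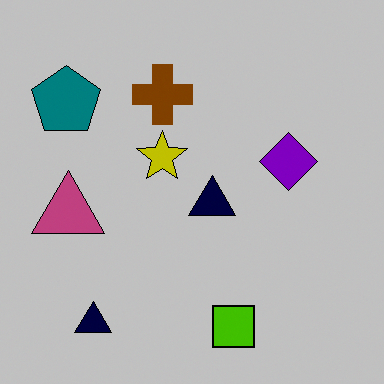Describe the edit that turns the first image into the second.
The transformation is: aggressively posterized.

Each flat color has snapped to a coarser quantized level — most visibly, the near-white background has dropped to a flat grey.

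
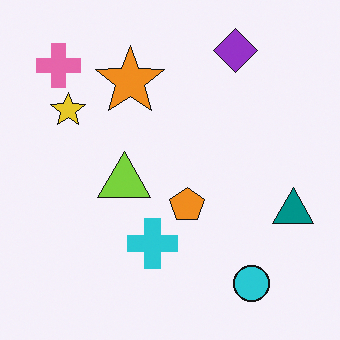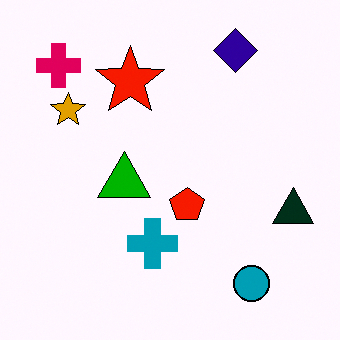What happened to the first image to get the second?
The transformation is: boosted in contrast.

Tones are pushed away from mid-grey across the whole image — a global contrast change.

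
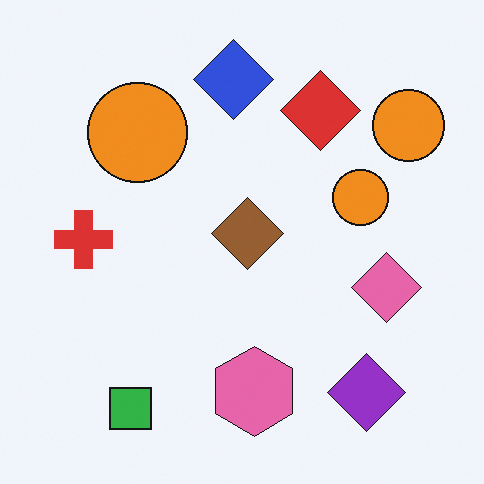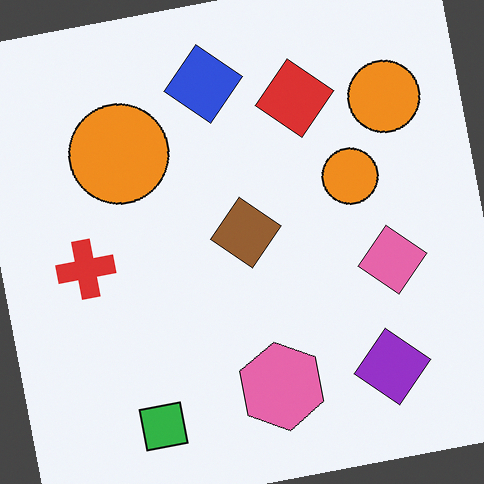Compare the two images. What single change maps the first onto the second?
The transformation is: rotated counter-clockwise by a few degrees.

Every shape is tilted by the same angle and the image corners show triangular fill wedges — a whole-image rotation by a non-right angle.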